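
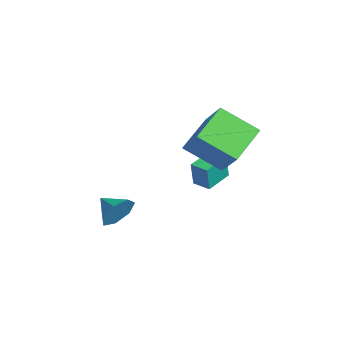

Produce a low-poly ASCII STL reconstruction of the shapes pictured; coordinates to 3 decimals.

solid 
facet normal 0.836 0.425 -0.347
outer loop
vertex -0.897 -3.123 -1.933
vertex -1.363 -2.797 -2.656
vertex -1.224 -2.401 -1.837
endloop
endfacet
facet normal -0.179 -0.209 0.961
outer loop
vertex -0.897 -3.123 -1.933
vertex -1.224 -2.401 -1.837
vertex -2.357 -3.303 -2.244
endloop
endfacet
facet normal 0.836 0.425 -0.347
outer loop
vertex -1.224 -2.401 -1.837
vertex -1.363 -2.797 -2.656
vertex -1.656 -1.977 -2.358
endloop
endfacet
facet normal -0.555 0.358 0.751
outer loop
vertex -1.224 -2.401 -1.837
vertex -1.656 -1.977 -2.358
vertex -2.357 -3.303 -2.244
endloop
endfacet
facet normal 0.836 0.425 -0.347
outer loop
vertex -1.656 -1.977 -2.358
vertex -1.363 -2.797 -2.656
vertex -1.867 -2.17 -3.103
endloop
endfacet
facet normal -0.873 0.472 0.125
outer loop
vertex -1.656 -1.977 -2.358
vertex -1.867 -2.17 -3.103
vertex -2.357 -3.303 -2.244
endloop
endfacet
facet normal 0.836 0.425 -0.346
outer loop
vertex -1.867 -2.17 -3.103
vertex -1.363 -2.797 -2.656
vertex -1.698 -2.835 -3.512
endloop
endfacet
facet normal -0.893 0.048 -0.447
outer loop
vertex -1.867 -2.17 -3.103
vertex -1.698 -2.835 -3.512
vertex -2.357 -3.303 -2.244
endloop
endfacet
facet normal 0.836 0.426 -0.346
outer loop
vertex -1.698 -2.835 -3.512
vertex -1.363 -2.797 -2.656
vertex -1.277 -3.471 -3.277
endloop
endfacet
facet normal -0.602 -0.595 -0.532
outer loop
vertex -1.698 -2.835 -3.512
vertex -1.277 -3.471 -3.277
vertex -2.357 -3.303 -2.244
endloop
endfacet
facet normal 0.836 0.426 -0.347
outer loop
vertex -1.277 -3.471 -3.277
vertex -1.363 -2.797 -2.656
vertex -0.92 -3.599 -2.574
endloop
endfacet
facet normal -0.216 -0.974 -0.068
outer loop
vertex -1.277 -3.471 -3.277
vertex -0.92 -3.599 -2.574
vertex -2.357 -3.303 -2.244
endloop
endfacet
facet normal 0.836 0.426 -0.346
outer loop
vertex -0.92 -3.599 -2.574
vertex -1.363 -2.797 -2.656
vertex -0.897 -3.123 -1.933
endloop
endfacet
facet normal -0.028 -0.802 0.597
outer loop
vertex -0.92 -3.599 -2.574
vertex -0.897 -3.123 -1.933
vertex -2.357 -3.303 -2.244
endloop
endfacet
facet normal -0.831 -0.554 0.039
outer loop
vertex -2.486 0.763 -0.95
vertex -3.224 1.888 -0.691
vertex -2.668 0.944 -2.255
endloop
endfacet
facet normal 0.539 -0.821 -0.189
outer loop
vertex -1.936 1.432 -2.289
vertex -2.486 0.763 -0.95
vertex -2.668 0.944 -2.255
endloop
endfacet
facet normal -0.831 -0.554 0.039
outer loop
vertex -2.668 0.944 -2.255
vertex -3.224 1.888 -0.691
vertex -3.406 2.069 -1.996
endloop
endfacet
facet normal -0.136 0.136 -0.981
outer loop
vertex -3.406 2.069 -1.996
vertex -1.936 1.432 -2.289
vertex -2.668 0.944 -2.255
endloop
endfacet
facet normal 0.136 -0.136 0.981
outer loop
vertex -2.486 0.763 -0.95
vertex -2.492 2.376 -0.725
vertex -3.224 1.888 -0.691
endloop
endfacet
facet normal 0.539 -0.821 -0.189
outer loop
vertex -1.754 1.251 -0.984
vertex -2.486 0.763 -0.95
vertex -1.936 1.432 -2.289
endloop
endfacet
facet normal 0.136 -0.136 0.981
outer loop
vertex -1.754 1.251 -0.984
vertex -2.492 2.376 -0.725
vertex -2.486 0.763 -0.95
endloop
endfacet
facet normal -0.539 0.821 0.189
outer loop
vertex -3.224 1.888 -0.691
vertex -2.492 2.376 -0.725
vertex -3.406 2.069 -1.996
endloop
endfacet
facet normal -0.136 0.136 -0.981
outer loop
vertex -2.674 2.557 -2.03
vertex -1.936 1.432 -2.289
vertex -3.406 2.069 -1.996
endloop
endfacet
facet normal -0.539 0.821 0.189
outer loop
vertex -3.406 2.069 -1.996
vertex -2.492 2.376 -0.725
vertex -2.674 2.557 -2.03
endloop
endfacet
facet normal 0.831 0.554 -0.039
outer loop
vertex -2.674 2.557 -2.03
vertex -1.754 1.251 -0.984
vertex -1.936 1.432 -2.289
endloop
endfacet
facet normal 0.831 0.554 -0.039
outer loop
vertex -2.492 2.376 -0.725
vertex -1.754 1.251 -0.984
vertex -2.674 2.557 -2.03
endloop
endfacet
facet normal -0.447 -0.712 0.541
outer loop
vertex 0.684 0.014 2.636
vertex -0.457 1.4 3.518
vertex -0.625 -0.199 1.276
endloop
endfacet
facet normal 0.571 -0.693 -0.441
outer loop
vertex 0.277 1.24 0.182
vertex 0.684 0.014 2.636
vertex -0.625 -0.199 1.276
endloop
endfacet
facet normal -0.447 -0.712 0.541
outer loop
vertex -0.625 -0.199 1.276
vertex -0.457 1.4 3.518
vertex -1.766 1.187 2.158
endloop
endfacet
facet normal -0.689 -0.112 -0.716
outer loop
vertex -1.766 1.187 2.158
vertex 0.277 1.24 0.182
vertex -0.625 -0.199 1.276
endloop
endfacet
facet normal 0.689 0.112 0.716
outer loop
vertex 0.684 0.014 2.636
vertex 0.445 2.839 2.424
vertex -0.457 1.4 3.518
endloop
endfacet
facet normal 0.571 -0.693 -0.441
outer loop
vertex 1.586 1.453 1.542
vertex 0.684 0.014 2.636
vertex 0.277 1.24 0.182
endloop
endfacet
facet normal 0.689 0.112 0.716
outer loop
vertex 1.586 1.453 1.542
vertex 0.445 2.839 2.424
vertex 0.684 0.014 2.636
endloop
endfacet
facet normal -0.571 0.693 0.441
outer loop
vertex -0.457 1.4 3.518
vertex 0.445 2.839 2.424
vertex -1.766 1.187 2.158
endloop
endfacet
facet normal -0.689 -0.112 -0.716
outer loop
vertex -0.864 2.626 1.064
vertex 0.277 1.24 0.182
vertex -1.766 1.187 2.158
endloop
endfacet
facet normal -0.571 0.693 0.441
outer loop
vertex -1.766 1.187 2.158
vertex 0.445 2.839 2.424
vertex -0.864 2.626 1.064
endloop
endfacet
facet normal 0.447 0.712 -0.541
outer loop
vertex -0.864 2.626 1.064
vertex 1.586 1.453 1.542
vertex 0.277 1.24 0.182
endloop
endfacet
facet normal 0.447 0.712 -0.541
outer loop
vertex 0.445 2.839 2.424
vertex 1.586 1.453 1.542
vertex -0.864 2.626 1.064
endloop
endfacet

endsolid


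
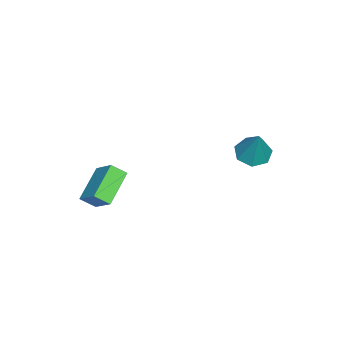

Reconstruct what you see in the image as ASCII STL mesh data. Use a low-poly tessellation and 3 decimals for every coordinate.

solid 
facet normal -0.373 -0.224 -0.900
outer loop
vertex -2.253 2.678 -0.346
vertex -3.028 2.515 0.016
vertex -2.723 3.267 -0.298
endloop
endfacet
facet normal 0.778 0.626 -0.058
outer loop
vertex -2.253 2.678 -0.346
vertex -2.723 3.267 -0.298
vertex -2.312 2.945 1.744
endloop
endfacet
facet normal -0.373 -0.225 -0.900
outer loop
vertex -2.723 3.267 -0.298
vertex -3.028 2.515 0.016
vertex -3.422 3.289 -0.014
endloop
endfacet
facet normal 0.087 0.987 0.138
outer loop
vertex -2.723 3.267 -0.298
vertex -3.422 3.289 -0.014
vertex -2.312 2.945 1.744
endloop
endfacet
facet normal -0.372 -0.224 -0.901
outer loop
vertex -3.422 3.289 -0.014
vertex -3.028 2.515 0.016
vertex -3.824 2.728 0.292
endloop
endfacet
facet normal -0.563 0.668 0.486
outer loop
vertex -3.422 3.289 -0.014
vertex -3.824 2.728 0.292
vertex -2.312 2.945 1.744
endloop
endfacet
facet normal -0.372 -0.224 -0.901
outer loop
vertex -3.824 2.728 0.292
vertex -3.028 2.515 0.016
vertex -3.626 2.006 0.39
endloop
endfacet
facet normal -0.683 -0.089 0.725
outer loop
vertex -3.824 2.728 0.292
vertex -3.626 2.006 0.39
vertex -2.312 2.945 1.744
endloop
endfacet
facet normal -0.373 -0.224 -0.901
outer loop
vertex -3.626 2.006 0.39
vertex -3.028 2.515 0.016
vertex -2.978 1.667 0.206
endloop
endfacet
facet normal -0.183 -0.716 0.674
outer loop
vertex -3.626 2.006 0.39
vertex -2.978 1.667 0.206
vertex -2.312 2.945 1.744
endloop
endfacet
facet normal -0.372 -0.224 -0.901
outer loop
vertex -2.978 1.667 0.206
vertex -3.028 2.515 0.016
vertex -2.366 1.966 -0.121
endloop
endfacet
facet normal 0.560 -0.740 0.372
outer loop
vertex -2.978 1.667 0.206
vertex -2.366 1.966 -0.121
vertex -2.312 2.945 1.744
endloop
endfacet
facet normal -0.373 -0.225 -0.900
outer loop
vertex -2.366 1.966 -0.121
vertex -3.028 2.515 0.016
vertex -2.253 2.678 -0.346
endloop
endfacet
facet normal 0.989 -0.142 0.046
outer loop
vertex -2.366 1.966 -0.121
vertex -2.253 2.678 -0.346
vertex -2.312 2.945 1.744
endloop
endfacet
facet normal -0.876 0.114 0.469
outer loop
vertex -0.197 -3.81 -0.508
vertex 0.436 -2.891 0.45
vertex -0.387 -3.138 -1.027
endloop
endfacet
facet normal -0.431 -0.625 -0.651
outer loop
vertex 1.224 -3.349 -1.89
vertex -0.197 -3.81 -0.508
vertex -0.387 -3.138 -1.027
endloop
endfacet
facet normal -0.876 0.114 0.469
outer loop
vertex -0.387 -3.138 -1.027
vertex 0.436 -2.891 0.45
vertex 0.245 -2.219 -0.07
endloop
endfacet
facet normal -0.219 0.772 -0.597
outer loop
vertex 0.245 -2.219 -0.07
vertex 1.224 -3.349 -1.89
vertex -0.387 -3.138 -1.027
endloop
endfacet
facet normal 0.218 -0.772 0.597
outer loop
vertex -0.197 -3.81 -0.508
vertex 2.047 -3.102 -0.413
vertex 0.436 -2.891 0.45
endloop
endfacet
facet normal -0.430 -0.626 -0.651
outer loop
vertex 1.415 -4.021 -1.37
vertex -0.197 -3.81 -0.508
vertex 1.224 -3.349 -1.89
endloop
endfacet
facet normal 0.218 -0.772 0.597
outer loop
vertex 1.415 -4.021 -1.37
vertex 2.047 -3.102 -0.413
vertex -0.197 -3.81 -0.508
endloop
endfacet
facet normal 0.430 0.626 0.651
outer loop
vertex 0.436 -2.891 0.45
vertex 2.047 -3.102 -0.413
vertex 0.245 -2.219 -0.07
endloop
endfacet
facet normal -0.218 0.772 -0.597
outer loop
vertex 1.857 -2.43 -0.932
vertex 1.224 -3.349 -1.89
vertex 0.245 -2.219 -0.07
endloop
endfacet
facet normal 0.430 0.625 0.652
outer loop
vertex 0.245 -2.219 -0.07
vertex 2.047 -3.102 -0.413
vertex 1.857 -2.43 -0.932
endloop
endfacet
facet normal 0.876 -0.114 -0.469
outer loop
vertex 1.857 -2.43 -0.932
vertex 1.415 -4.021 -1.37
vertex 1.224 -3.349 -1.89
endloop
endfacet
facet normal 0.876 -0.114 -0.469
outer loop
vertex 2.047 -3.102 -0.413
vertex 1.415 -4.021 -1.37
vertex 1.857 -2.43 -0.932
endloop
endfacet

endsolid


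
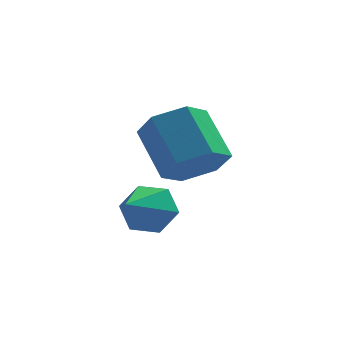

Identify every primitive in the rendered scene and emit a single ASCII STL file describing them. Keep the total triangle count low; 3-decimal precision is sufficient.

solid 
facet normal 0.324 0.825 -0.464
outer loop
vertex -1.698 -3.04 -2.589
vertex -1.977 -2.587 -1.978
vertex -1.219 -2.873 -1.957
endloop
endfacet
facet normal 0.551 -0.809 -0.204
outer loop
vertex -1.698 -3.04 -2.589
vertex -1.219 -2.873 -1.957
vertex -2.503 -3.933 -1.222
endloop
endfacet
facet normal 0.324 0.825 -0.464
outer loop
vertex -1.219 -2.873 -1.957
vertex -1.977 -2.587 -1.978
vertex -1.498 -2.42 -1.346
endloop
endfacet
facet normal 0.682 -0.403 0.610
outer loop
vertex -1.219 -2.873 -1.957
vertex -1.498 -2.42 -1.346
vertex -2.503 -3.933 -1.222
endloop
endfacet
facet normal 0.323 0.826 -0.463
outer loop
vertex -1.498 -2.42 -1.346
vertex -1.977 -2.587 -1.978
vertex -2.256 -2.135 -1.366
endloop
endfacet
facet normal 0.004 0.079 0.997
outer loop
vertex -1.498 -2.42 -1.346
vertex -2.256 -2.135 -1.366
vertex -2.503 -3.933 -1.222
endloop
endfacet
facet normal 0.323 0.826 -0.463
outer loop
vertex -2.256 -2.135 -1.366
vertex -1.977 -2.587 -1.978
vertex -2.735 -2.302 -1.998
endloop
endfacet
facet normal -0.807 0.156 0.570
outer loop
vertex -2.256 -2.135 -1.366
vertex -2.735 -2.302 -1.998
vertex -2.503 -3.933 -1.222
endloop
endfacet
facet normal 0.322 0.825 -0.464
outer loop
vertex -2.735 -2.302 -1.998
vertex -1.977 -2.587 -1.978
vertex -2.455 -2.755 -2.609
endloop
endfacet
facet normal -0.937 -0.250 -0.244
outer loop
vertex -2.735 -2.302 -1.998
vertex -2.455 -2.755 -2.609
vertex -2.503 -3.933 -1.222
endloop
endfacet
facet normal 0.323 0.825 -0.464
outer loop
vertex -2.455 -2.755 -2.609
vertex -1.977 -2.587 -1.978
vertex -1.698 -3.04 -2.589
endloop
endfacet
facet normal -0.259 -0.732 -0.630
outer loop
vertex -2.455 -2.755 -2.609
vertex -1.698 -3.04 -2.589
vertex -2.503 -3.933 -1.222
endloop
endfacet
facet normal 0.374 -0.644 -0.667
outer loop
vertex -0.287 -0.838 -1.329
vertex -0.791 -1.557 -0.917
vertex -1.184 -1.039 -1.637
endloop
endfacet
facet normal 0.066 0.736 -0.673
outer loop
vertex -0.287 -0.838 -1.329
vertex -1.184 -1.039 -1.637
vertex -0.944 0.296 -0.154
endloop
endfacet
facet normal 0.066 0.736 -0.673
outer loop
vertex -0.944 0.296 -0.154
vertex -1.184 -1.039 -1.637
vertex -1.842 0.095 -0.462
endloop
endfacet
facet normal -0.373 0.644 0.668
outer loop
vertex -0.944 0.296 -0.154
vertex -1.842 0.095 -0.462
vertex -1.449 -0.423 0.257
endloop
endfacet
facet normal 0.374 -0.644 -0.667
outer loop
vertex -1.184 -1.039 -1.637
vertex -0.791 -1.557 -0.917
vertex -1.689 -1.758 -1.226
endloop
endfacet
facet normal -0.768 0.189 -0.612
outer loop
vertex -1.184 -1.039 -1.637
vertex -1.689 -1.758 -1.226
vertex -1.842 0.095 -0.462
endloop
endfacet
facet normal -0.768 0.189 -0.612
outer loop
vertex -1.842 0.095 -0.462
vertex -1.689 -1.758 -1.226
vertex -2.346 -0.624 -0.051
endloop
endfacet
facet normal -0.374 0.644 0.668
outer loop
vertex -1.842 0.095 -0.462
vertex -2.346 -0.624 -0.051
vertex -1.449 -0.423 0.257
endloop
endfacet
facet normal 0.374 -0.644 -0.667
outer loop
vertex -1.689 -1.758 -1.226
vertex -0.791 -1.557 -0.917
vertex -1.296 -2.276 -0.506
endloop
endfacet
facet normal -0.835 -0.547 0.062
outer loop
vertex -1.689 -1.758 -1.226
vertex -1.296 -2.276 -0.506
vertex -2.346 -0.624 -0.051
endloop
endfacet
facet normal -0.835 -0.547 0.062
outer loop
vertex -2.346 -0.624 -0.051
vertex -1.296 -2.276 -0.506
vertex -1.953 -1.142 0.669
endloop
endfacet
facet normal -0.374 0.644 0.667
outer loop
vertex -2.346 -0.624 -0.051
vertex -1.953 -1.142 0.669
vertex -1.449 -0.423 0.257
endloop
endfacet
facet normal 0.373 -0.644 -0.668
outer loop
vertex -1.296 -2.276 -0.506
vertex -0.791 -1.557 -0.917
vertex -0.398 -2.075 -0.198
endloop
endfacet
facet normal -0.066 -0.736 0.674
outer loop
vertex -1.296 -2.276 -0.506
vertex -0.398 -2.075 -0.198
vertex -1.953 -1.142 0.669
endloop
endfacet
facet normal -0.066 -0.736 0.673
outer loop
vertex -1.953 -1.142 0.669
vertex -0.398 -2.075 -0.198
vertex -1.056 -0.941 0.977
endloop
endfacet
facet normal -0.374 0.644 0.667
outer loop
vertex -1.953 -1.142 0.669
vertex -1.056 -0.941 0.977
vertex -1.449 -0.423 0.257
endloop
endfacet
facet normal 0.374 -0.644 -0.668
outer loop
vertex -0.398 -2.075 -0.198
vertex -0.791 -1.557 -0.917
vertex 0.106 -1.356 -0.609
endloop
endfacet
facet normal 0.768 -0.189 0.612
outer loop
vertex -0.398 -2.075 -0.198
vertex 0.106 -1.356 -0.609
vertex -1.056 -0.941 0.977
endloop
endfacet
facet normal 0.768 -0.189 0.612
outer loop
vertex -1.056 -0.941 0.977
vertex 0.106 -1.356 -0.609
vertex -0.551 -0.222 0.566
endloop
endfacet
facet normal -0.374 0.644 0.667
outer loop
vertex -1.056 -0.941 0.977
vertex -0.551 -0.222 0.566
vertex -1.449 -0.423 0.257
endloop
endfacet
facet normal 0.374 -0.644 -0.667
outer loop
vertex 0.106 -1.356 -0.609
vertex -0.791 -1.557 -0.917
vertex -0.287 -0.838 -1.329
endloop
endfacet
facet normal 0.835 0.547 -0.062
outer loop
vertex 0.106 -1.356 -0.609
vertex -0.287 -0.838 -1.329
vertex -0.551 -0.222 0.566
endloop
endfacet
facet normal 0.835 0.547 -0.062
outer loop
vertex -0.551 -0.222 0.566
vertex -0.287 -0.838 -1.329
vertex -0.944 0.296 -0.154
endloop
endfacet
facet normal -0.374 0.644 0.667
outer loop
vertex -0.551 -0.222 0.566
vertex -0.944 0.296 -0.154
vertex -1.449 -0.423 0.257
endloop
endfacet

endsolid


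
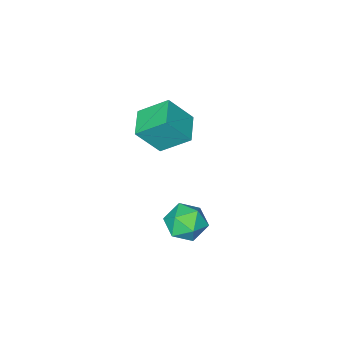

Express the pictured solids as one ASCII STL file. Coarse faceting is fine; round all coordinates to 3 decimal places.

solid 
facet normal -0.515 0.610 0.602
outer loop
vertex -3.67 -0.032 4.837
vertex -2.665 1.055 4.595
vertex -4.621 0.539 3.444
endloop
endfacet
facet normal -0.671 -0.724 0.161
outer loop
vertex -3.715 -0.535 2.385
vertex -3.67 -0.032 4.837
vertex -4.621 0.539 3.444
endloop
endfacet
facet normal -0.515 0.610 0.602
outer loop
vertex -4.621 0.539 3.444
vertex -2.665 1.055 4.595
vertex -3.616 1.626 3.203
endloop
endfacet
facet normal -0.534 0.321 -0.782
outer loop
vertex -3.616 1.626 3.203
vertex -3.715 -0.535 2.385
vertex -4.621 0.539 3.444
endloop
endfacet
facet normal 0.535 -0.320 0.782
outer loop
vertex -3.67 -0.032 4.837
vertex -1.759 -0.019 3.536
vertex -2.665 1.055 4.595
endloop
endfacet
facet normal -0.670 -0.724 0.161
outer loop
vertex -2.764 -1.106 3.777
vertex -3.67 -0.032 4.837
vertex -3.715 -0.535 2.385
endloop
endfacet
facet normal 0.535 -0.321 0.782
outer loop
vertex -2.764 -1.106 3.777
vertex -1.759 -0.019 3.536
vertex -3.67 -0.032 4.837
endloop
endfacet
facet normal 0.670 0.724 -0.161
outer loop
vertex -2.665 1.055 4.595
vertex -1.759 -0.019 3.536
vertex -3.616 1.626 3.203
endloop
endfacet
facet normal -0.535 0.320 -0.782
outer loop
vertex -2.71 0.552 2.143
vertex -3.715 -0.535 2.385
vertex -3.616 1.626 3.203
endloop
endfacet
facet normal 0.670 0.724 -0.161
outer loop
vertex -3.616 1.626 3.203
vertex -1.759 -0.019 3.536
vertex -2.71 0.552 2.143
endloop
endfacet
facet normal 0.515 -0.610 -0.602
outer loop
vertex -2.71 0.552 2.143
vertex -2.764 -1.106 3.777
vertex -3.715 -0.535 2.385
endloop
endfacet
facet normal 0.515 -0.610 -0.602
outer loop
vertex -1.759 -0.019 3.536
vertex -2.764 -1.106 3.777
vertex -2.71 0.552 2.143
endloop
endfacet
facet normal -0.280 0.843 0.459
outer loop
vertex -3.407 3.148 -1.789
vertex -3.095 2.728 -0.828
vertex -2.383 3.295 -1.434
endloop
endfacet
facet normal -0.068 0.976 -0.209
outer loop
vertex -3.407 3.148 -1.789
vertex -2.383 3.295 -1.434
vertex -2.568 3.057 -2.485
endloop
endfacet
facet normal -0.476 0.591 -0.651
outer loop
vertex -3.407 3.148 -1.789
vertex -2.568 3.057 -2.485
vertex -3.395 2.343 -2.529
endloop
endfacet
facet normal -0.941 0.221 -0.256
outer loop
vertex -3.407 3.148 -1.789
vertex -3.395 2.343 -2.529
vertex -3.721 2.139 -1.505
endloop
endfacet
facet normal -0.820 0.376 0.431
outer loop
vertex -3.407 3.148 -1.789
vertex -3.721 2.139 -1.505
vertex -3.095 2.728 -0.828
endloop
endfacet
facet normal 0.605 0.747 -0.276
outer loop
vertex -2.568 3.057 -2.485
vertex -2.383 3.295 -1.434
vertex -1.739 2.581 -1.955
endloop
endfacet
facet normal 0.262 0.532 0.805
outer loop
vertex -2.383 3.295 -1.434
vertex -3.095 2.728 -0.828
vertex -2.065 2.377 -0.931
endloop
endfacet
facet normal -0.612 -0.221 0.759
outer loop
vertex -3.095 2.728 -0.828
vertex -3.721 2.139 -1.505
vertex -2.892 1.663 -0.975
endloop
endfacet
facet normal -0.808 -0.473 -0.351
outer loop
vertex -3.721 2.139 -1.505
vertex -3.395 2.343 -2.529
vertex -3.077 1.425 -2.026
endloop
endfacet
facet normal -0.056 0.126 -0.990
outer loop
vertex -3.395 2.343 -2.529
vertex -2.568 3.057 -2.485
vertex -2.365 1.992 -2.632
endloop
endfacet
facet normal 0.941 -0.221 0.256
outer loop
vertex -2.053 1.572 -1.671
vertex -1.739 2.581 -1.955
vertex -2.065 2.377 -0.931
endloop
endfacet
facet normal 0.476 -0.591 0.651
outer loop
vertex -2.053 1.572 -1.671
vertex -2.065 2.377 -0.931
vertex -2.892 1.663 -0.975
endloop
endfacet
facet normal 0.068 -0.976 0.209
outer loop
vertex -2.053 1.572 -1.671
vertex -2.892 1.663 -0.975
vertex -3.077 1.425 -2.026
endloop
endfacet
facet normal 0.280 -0.843 -0.459
outer loop
vertex -2.053 1.572 -1.671
vertex -3.077 1.425 -2.026
vertex -2.365 1.992 -2.632
endloop
endfacet
facet normal 0.820 -0.376 -0.431
outer loop
vertex -2.053 1.572 -1.671
vertex -2.365 1.992 -2.632
vertex -1.739 2.581 -1.955
endloop
endfacet
facet normal 0.808 0.473 0.351
outer loop
vertex -2.065 2.377 -0.931
vertex -1.739 2.581 -1.955
vertex -2.383 3.295 -1.434
endloop
endfacet
facet normal 0.056 -0.126 0.990
outer loop
vertex -2.892 1.663 -0.975
vertex -2.065 2.377 -0.931
vertex -3.095 2.728 -0.828
endloop
endfacet
facet normal -0.605 -0.747 0.276
outer loop
vertex -3.077 1.425 -2.026
vertex -2.892 1.663 -0.975
vertex -3.721 2.139 -1.505
endloop
endfacet
facet normal -0.262 -0.532 -0.805
outer loop
vertex -2.365 1.992 -2.632
vertex -3.077 1.425 -2.026
vertex -3.395 2.343 -2.529
endloop
endfacet
facet normal 0.612 0.221 -0.759
outer loop
vertex -1.739 2.581 -1.955
vertex -2.365 1.992 -2.632
vertex -2.568 3.057 -2.485
endloop
endfacet

endsolid


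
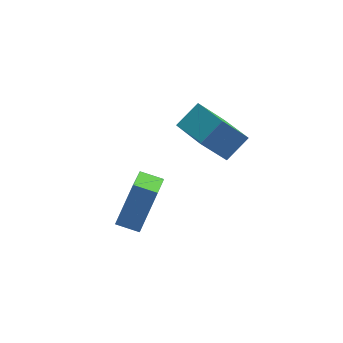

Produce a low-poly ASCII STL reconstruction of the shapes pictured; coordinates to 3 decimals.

solid 
facet normal -0.732 0.627 0.266
outer loop
vertex -3.379 -0.74 -1.467
vertex -2.486 0.554 -2.058
vertex -4.289 -0.988 -3.389
endloop
endfacet
facet normal -0.532 -0.770 0.351
outer loop
vertex -3.534 -1.634 -3.662
vertex -3.379 -0.74 -1.467
vertex -4.289 -0.988 -3.389
endloop
endfacet
facet normal -0.732 0.627 0.266
outer loop
vertex -4.289 -0.988 -3.389
vertex -2.486 0.554 -2.058
vertex -3.395 0.306 -3.979
endloop
endfacet
facet normal -0.424 -0.116 -0.898
outer loop
vertex -3.395 0.306 -3.979
vertex -3.534 -1.634 -3.662
vertex -4.289 -0.988 -3.389
endloop
endfacet
facet normal 0.425 0.117 0.898
outer loop
vertex -3.379 -0.74 -1.467
vertex -1.731 -0.092 -2.331
vertex -2.486 0.554 -2.058
endloop
endfacet
facet normal -0.532 -0.770 0.351
outer loop
vertex -2.625 -1.386 -1.741
vertex -3.379 -0.74 -1.467
vertex -3.534 -1.634 -3.662
endloop
endfacet
facet normal 0.425 0.116 0.898
outer loop
vertex -2.625 -1.386 -1.741
vertex -1.731 -0.092 -2.331
vertex -3.379 -0.74 -1.467
endloop
endfacet
facet normal 0.532 0.770 -0.351
outer loop
vertex -2.486 0.554 -2.058
vertex -1.731 -0.092 -2.331
vertex -3.395 0.306 -3.979
endloop
endfacet
facet normal -0.426 -0.116 -0.897
outer loop
vertex -2.641 -0.34 -4.253
vertex -3.534 -1.634 -3.662
vertex -3.395 0.306 -3.979
endloop
endfacet
facet normal 0.532 0.770 -0.351
outer loop
vertex -3.395 0.306 -3.979
vertex -1.731 -0.092 -2.331
vertex -2.641 -0.34 -4.253
endloop
endfacet
facet normal 0.732 -0.627 -0.266
outer loop
vertex -2.641 -0.34 -4.253
vertex -2.625 -1.386 -1.741
vertex -3.534 -1.634 -3.662
endloop
endfacet
facet normal 0.732 -0.627 -0.266
outer loop
vertex -1.731 -0.092 -2.331
vertex -2.625 -1.386 -1.741
vertex -2.641 -0.34 -4.253
endloop
endfacet
facet normal -0.622 0.047 0.782
outer loop
vertex 1.291 0.737 -0.471
vertex 1.13 2.615 -0.711
vertex 0.194 0.533 -1.332
endloop
endfacet
facet normal 0.085 -0.988 0.126
outer loop
vertex 1.37 0.445 -2.809
vertex 1.291 0.737 -0.471
vertex 0.194 0.533 -1.332
endloop
endfacet
facet normal -0.622 0.047 0.782
outer loop
vertex 0.194 0.533 -1.332
vertex 1.13 2.615 -0.711
vertex 0.033 2.411 -1.572
endloop
endfacet
facet normal -0.778 -0.145 -0.611
outer loop
vertex 0.033 2.411 -1.572
vertex 1.37 0.445 -2.809
vertex 0.194 0.533 -1.332
endloop
endfacet
facet normal 0.778 0.145 0.611
outer loop
vertex 1.291 0.737 -0.471
vertex 2.306 2.527 -2.188
vertex 1.13 2.615 -0.711
endloop
endfacet
facet normal 0.085 -0.988 0.126
outer loop
vertex 2.467 0.649 -1.948
vertex 1.291 0.737 -0.471
vertex 1.37 0.445 -2.809
endloop
endfacet
facet normal 0.778 0.145 0.611
outer loop
vertex 2.467 0.649 -1.948
vertex 2.306 2.527 -2.188
vertex 1.291 0.737 -0.471
endloop
endfacet
facet normal -0.085 0.988 -0.126
outer loop
vertex 1.13 2.615 -0.711
vertex 2.306 2.527 -2.188
vertex 0.033 2.411 -1.572
endloop
endfacet
facet normal -0.778 -0.145 -0.611
outer loop
vertex 1.209 2.323 -3.049
vertex 1.37 0.445 -2.809
vertex 0.033 2.411 -1.572
endloop
endfacet
facet normal -0.085 0.988 -0.126
outer loop
vertex 0.033 2.411 -1.572
vertex 2.306 2.527 -2.188
vertex 1.209 2.323 -3.049
endloop
endfacet
facet normal 0.622 -0.047 -0.782
outer loop
vertex 1.209 2.323 -3.049
vertex 2.467 0.649 -1.948
vertex 1.37 0.445 -2.809
endloop
endfacet
facet normal 0.622 -0.047 -0.782
outer loop
vertex 2.306 2.527 -2.188
vertex 2.467 0.649 -1.948
vertex 1.209 2.323 -3.049
endloop
endfacet

endsolid


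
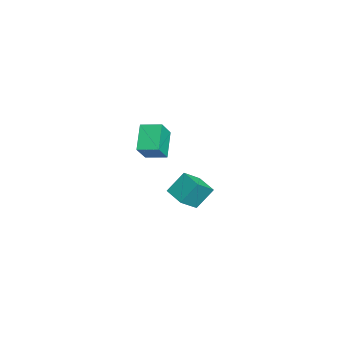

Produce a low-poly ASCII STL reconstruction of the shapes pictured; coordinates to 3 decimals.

solid 
facet normal -0.482 0.626 -0.613
outer loop
vertex -1.652 0.195 -2.701
vertex -0.454 0.878 -2.946
vertex -1.349 -0.779 -3.933
endloop
endfacet
facet normal -0.855 -0.487 0.175
outer loop
vertex -0.626 -1.718 -3.014
vertex -1.652 0.195 -2.701
vertex -1.349 -0.779 -3.933
endloop
endfacet
facet normal -0.482 0.626 -0.613
outer loop
vertex -1.349 -0.779 -3.933
vertex -0.454 0.878 -2.946
vertex -0.152 -0.097 -4.179
endloop
endfacet
facet normal 0.189 -0.609 -0.771
outer loop
vertex -0.152 -0.097 -4.179
vertex -0.626 -1.718 -3.014
vertex -1.349 -0.779 -3.933
endloop
endfacet
facet normal -0.189 0.608 0.771
outer loop
vertex -1.652 0.195 -2.701
vertex 0.269 -0.061 -2.027
vertex -0.454 0.878 -2.946
endloop
endfacet
facet normal -0.855 -0.487 0.176
outer loop
vertex -0.928 -0.743 -1.781
vertex -1.652 0.195 -2.701
vertex -0.626 -1.718 -3.014
endloop
endfacet
facet normal -0.189 0.609 0.770
outer loop
vertex -0.928 -0.743 -1.781
vertex 0.269 -0.061 -2.027
vertex -1.652 0.195 -2.701
endloop
endfacet
facet normal 0.856 0.487 -0.176
outer loop
vertex -0.454 0.878 -2.946
vertex 0.269 -0.061 -2.027
vertex -0.152 -0.097 -4.179
endloop
endfacet
facet normal 0.190 -0.609 -0.770
outer loop
vertex 0.572 -1.035 -3.259
vertex -0.626 -1.718 -3.014
vertex -0.152 -0.097 -4.179
endloop
endfacet
facet normal 0.855 0.488 -0.175
outer loop
vertex -0.152 -0.097 -4.179
vertex 0.269 -0.061 -2.027
vertex 0.572 -1.035 -3.259
endloop
endfacet
facet normal 0.482 -0.626 0.613
outer loop
vertex 0.572 -1.035 -3.259
vertex -0.928 -0.743 -1.781
vertex -0.626 -1.718 -3.014
endloop
endfacet
facet normal 0.482 -0.626 0.613
outer loop
vertex 0.269 -0.061 -2.027
vertex -0.928 -0.743 -1.781
vertex 0.572 -1.035 -3.259
endloop
endfacet
facet normal -0.740 0.147 0.656
outer loop
vertex 3.502 -3.36 4.622
vertex 3.889 -2.239 4.808
vertex 2.611 -2.866 3.507
endloop
endfacet
facet normal -0.323 -0.933 -0.155
outer loop
vertex 3.891 -3.121 2.372
vertex 3.502 -3.36 4.622
vertex 2.611 -2.866 3.507
endloop
endfacet
facet normal -0.740 0.147 0.656
outer loop
vertex 2.611 -2.866 3.507
vertex 3.889 -2.239 4.808
vertex 2.998 -1.746 3.693
endloop
endfacet
facet normal -0.590 0.326 -0.739
outer loop
vertex 2.998 -1.746 3.693
vertex 3.891 -3.121 2.372
vertex 2.611 -2.866 3.507
endloop
endfacet
facet normal 0.590 -0.326 0.739
outer loop
vertex 3.502 -3.36 4.622
vertex 5.169 -2.494 3.673
vertex 3.889 -2.239 4.808
endloop
endfacet
facet normal -0.323 -0.934 -0.155
outer loop
vertex 4.782 -3.614 3.487
vertex 3.502 -3.36 4.622
vertex 3.891 -3.121 2.372
endloop
endfacet
facet normal 0.590 -0.327 0.738
outer loop
vertex 4.782 -3.614 3.487
vertex 5.169 -2.494 3.673
vertex 3.502 -3.36 4.622
endloop
endfacet
facet normal 0.323 0.934 0.155
outer loop
vertex 3.889 -2.239 4.808
vertex 5.169 -2.494 3.673
vertex 2.998 -1.746 3.693
endloop
endfacet
facet normal -0.590 0.326 -0.738
outer loop
vertex 4.278 -2.0 2.558
vertex 3.891 -3.121 2.372
vertex 2.998 -1.746 3.693
endloop
endfacet
facet normal 0.323 0.934 0.155
outer loop
vertex 2.998 -1.746 3.693
vertex 5.169 -2.494 3.673
vertex 4.278 -2.0 2.558
endloop
endfacet
facet normal 0.740 -0.147 -0.656
outer loop
vertex 4.278 -2.0 2.558
vertex 4.782 -3.614 3.487
vertex 3.891 -3.121 2.372
endloop
endfacet
facet normal 0.740 -0.147 -0.656
outer loop
vertex 5.169 -2.494 3.673
vertex 4.782 -3.614 3.487
vertex 4.278 -2.0 2.558
endloop
endfacet

endsolid


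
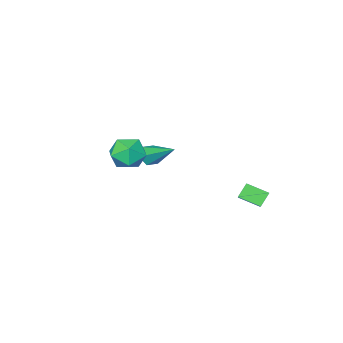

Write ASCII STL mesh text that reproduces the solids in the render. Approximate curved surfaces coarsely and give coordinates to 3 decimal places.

solid 
facet normal 0.020 0.105 0.994
outer loop
vertex 3.187 0.975 -0.09
vertex 2.354 0.552 -0.029
vertex 3.14 0.045 0.009
endloop
endfacet
facet normal 0.680 0.044 0.732
outer loop
vertex 3.187 0.975 -0.09
vertex 3.14 0.045 0.009
vertex 3.756 0.422 -0.586
endloop
endfacet
facet normal 0.780 0.569 0.260
outer loop
vertex 3.187 0.975 -0.09
vertex 3.756 0.422 -0.586
vertex 3.351 1.162 -0.992
endloop
endfacet
facet normal 0.180 0.956 0.231
outer loop
vertex 3.187 0.975 -0.09
vertex 3.351 1.162 -0.992
vertex 2.484 1.242 -0.648
endloop
endfacet
facet normal -0.289 0.669 0.685
outer loop
vertex 3.187 0.975 -0.09
vertex 2.484 1.242 -0.648
vertex 2.354 0.552 -0.029
endloop
endfacet
facet normal 0.722 -0.577 0.382
outer loop
vertex 3.756 0.422 -0.586
vertex 3.14 0.045 0.009
vertex 3.276 -0.342 -0.832
endloop
endfacet
facet normal -0.347 -0.478 0.807
outer loop
vertex 3.14 0.045 0.009
vertex 2.354 0.552 -0.029
vertex 2.409 -0.262 -0.488
endloop
endfacet
facet normal -0.847 0.434 0.306
outer loop
vertex 2.354 0.552 -0.029
vertex 2.484 1.242 -0.648
vertex 2.004 0.478 -0.894
endloop
endfacet
facet normal -0.087 0.900 -0.428
outer loop
vertex 2.484 1.242 -0.648
vertex 3.351 1.162 -0.992
vertex 2.62 0.855 -1.489
endloop
endfacet
facet normal 0.883 0.274 -0.381
outer loop
vertex 3.351 1.162 -0.992
vertex 3.756 0.422 -0.586
vertex 3.406 0.348 -1.451
endloop
endfacet
facet normal -0.180 -0.956 -0.231
outer loop
vertex 2.573 -0.075 -1.39
vertex 3.276 -0.342 -0.832
vertex 2.409 -0.262 -0.488
endloop
endfacet
facet normal -0.780 -0.569 -0.260
outer loop
vertex 2.573 -0.075 -1.39
vertex 2.409 -0.262 -0.488
vertex 2.004 0.478 -0.894
endloop
endfacet
facet normal -0.680 -0.044 -0.732
outer loop
vertex 2.573 -0.075 -1.39
vertex 2.004 0.478 -0.894
vertex 2.62 0.855 -1.489
endloop
endfacet
facet normal -0.020 -0.105 -0.994
outer loop
vertex 2.573 -0.075 -1.39
vertex 2.62 0.855 -1.489
vertex 3.406 0.348 -1.451
endloop
endfacet
facet normal 0.289 -0.669 -0.685
outer loop
vertex 2.573 -0.075 -1.39
vertex 3.406 0.348 -1.451
vertex 3.276 -0.342 -0.832
endloop
endfacet
facet normal 0.087 -0.900 0.428
outer loop
vertex 2.409 -0.262 -0.488
vertex 3.276 -0.342 -0.832
vertex 3.14 0.045 0.009
endloop
endfacet
facet normal -0.883 -0.274 0.381
outer loop
vertex 2.004 0.478 -0.894
vertex 2.409 -0.262 -0.488
vertex 2.354 0.552 -0.029
endloop
endfacet
facet normal -0.722 0.577 -0.382
outer loop
vertex 2.62 0.855 -1.489
vertex 2.004 0.478 -0.894
vertex 2.484 1.242 -0.648
endloop
endfacet
facet normal 0.347 0.478 -0.807
outer loop
vertex 3.406 0.348 -1.451
vertex 2.62 0.855 -1.489
vertex 3.351 1.162 -0.992
endloop
endfacet
facet normal 0.847 -0.434 -0.306
outer loop
vertex 3.276 -0.342 -0.832
vertex 3.406 0.348 -1.451
vertex 3.756 0.422 -0.586
endloop
endfacet
facet normal -0.525 0.767 -0.368
outer loop
vertex -1.888 4.218 -3.232
vertex -1.353 4.295 -3.835
vertex -2.945 2.969 -4.329
endloop
endfacet
facet normal -0.660 -0.096 0.745
outer loop
vertex -2.367 2.125 -3.925
vertex -1.888 4.218 -3.232
vertex -2.945 2.969 -4.329
endloop
endfacet
facet normal -0.525 0.767 -0.368
outer loop
vertex -2.945 2.969 -4.329
vertex -1.353 4.295 -3.835
vertex -2.41 3.046 -4.932
endloop
endfacet
facet normal -0.536 -0.634 -0.557
outer loop
vertex -2.41 3.046 -4.932
vertex -2.367 2.125 -3.925
vertex -2.945 2.969 -4.329
endloop
endfacet
facet normal 0.536 0.634 0.557
outer loop
vertex -1.888 4.218 -3.232
vertex -0.775 3.451 -3.431
vertex -1.353 4.295 -3.835
endloop
endfacet
facet normal -0.660 -0.096 0.745
outer loop
vertex -1.31 3.374 -2.828
vertex -1.888 4.218 -3.232
vertex -2.367 2.125 -3.925
endloop
endfacet
facet normal 0.536 0.634 0.557
outer loop
vertex -1.31 3.374 -2.828
vertex -0.775 3.451 -3.431
vertex -1.888 4.218 -3.232
endloop
endfacet
facet normal 0.660 0.096 -0.745
outer loop
vertex -1.353 4.295 -3.835
vertex -0.775 3.451 -3.431
vertex -2.41 3.046 -4.932
endloop
endfacet
facet normal -0.536 -0.634 -0.557
outer loop
vertex -1.832 2.202 -4.528
vertex -2.367 2.125 -3.925
vertex -2.41 3.046 -4.932
endloop
endfacet
facet normal 0.660 0.096 -0.745
outer loop
vertex -2.41 3.046 -4.932
vertex -0.775 3.451 -3.431
vertex -1.832 2.202 -4.528
endloop
endfacet
facet normal 0.525 -0.767 0.368
outer loop
vertex -1.832 2.202 -4.528
vertex -1.31 3.374 -2.828
vertex -2.367 2.125 -3.925
endloop
endfacet
facet normal 0.525 -0.767 0.368
outer loop
vertex -0.775 3.451 -3.431
vertex -1.31 3.374 -2.828
vertex -1.832 2.202 -4.528
endloop
endfacet
facet normal 0.048 -0.824 -0.565
outer loop
vertex -0.305 -2.444 -4.117
vertex -0.7 -2.722 -3.745
vertex -0.904 -2.405 -4.225
endloop
endfacet
facet normal 0.164 0.750 -0.641
outer loop
vertex -0.305 -2.444 -4.117
vertex -0.904 -2.405 -4.225
vertex -0.8 -1.018 -2.575
endloop
endfacet
facet normal 0.048 -0.824 -0.565
outer loop
vertex -0.904 -2.405 -4.225
vertex -0.7 -2.722 -3.745
vertex -1.299 -2.683 -3.853
endloop
endfacet
facet normal -0.748 0.530 -0.398
outer loop
vertex -0.904 -2.405 -4.225
vertex -1.299 -2.683 -3.853
vertex -0.8 -1.018 -2.575
endloop
endfacet
facet normal 0.049 -0.823 -0.567
outer loop
vertex -1.299 -2.683 -3.853
vertex -0.7 -2.722 -3.745
vertex -1.096 -3.001 -3.374
endloop
endfacet
facet normal -0.924 -0.016 0.381
outer loop
vertex -1.299 -2.683 -3.853
vertex -1.096 -3.001 -3.374
vertex -0.8 -1.018 -2.575
endloop
endfacet
facet normal 0.049 -0.823 -0.567
outer loop
vertex -1.096 -3.001 -3.374
vertex -0.7 -2.722 -3.745
vertex -0.497 -3.04 -3.266
endloop
endfacet
facet normal -0.188 -0.343 0.920
outer loop
vertex -1.096 -3.001 -3.374
vertex -0.497 -3.04 -3.266
vertex -0.8 -1.018 -2.575
endloop
endfacet
facet normal 0.049 -0.823 -0.567
outer loop
vertex -0.497 -3.04 -3.266
vertex -0.7 -2.722 -3.745
vertex -0.101 -2.761 -3.637
endloop
endfacet
facet normal 0.723 -0.124 0.679
outer loop
vertex -0.497 -3.04 -3.266
vertex -0.101 -2.761 -3.637
vertex -0.8 -1.018 -2.575
endloop
endfacet
facet normal 0.048 -0.824 -0.565
outer loop
vertex -0.101 -2.761 -3.637
vertex -0.7 -2.722 -3.745
vertex -0.305 -2.444 -4.117
endloop
endfacet
facet normal 0.900 0.424 -0.103
outer loop
vertex -0.101 -2.761 -3.637
vertex -0.305 -2.444 -4.117
vertex -0.8 -1.018 -2.575
endloop
endfacet

endsolid


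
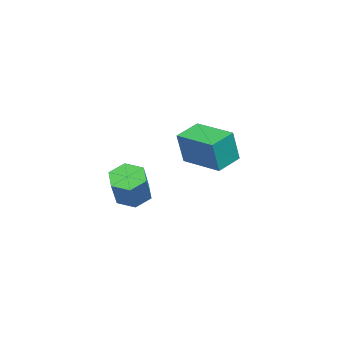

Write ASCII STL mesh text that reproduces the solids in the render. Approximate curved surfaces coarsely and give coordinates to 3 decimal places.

solid 
facet normal -0.644 -0.034 -0.764
outer loop
vertex 1.355 -1.919 -2.372
vertex 0.852 -1.332 -1.974
vertex 1.48 -1.07 -2.515
endloop
endfacet
facet normal 0.751 -0.216 -0.624
outer loop
vertex 1.355 -1.919 -2.372
vertex 1.48 -1.07 -2.515
vertex 2.592 -1.855 -0.905
endloop
endfacet
facet normal 0.751 -0.216 -0.624
outer loop
vertex 2.592 -1.855 -0.905
vertex 1.48 -1.07 -2.515
vertex 2.717 -1.006 -1.048
endloop
endfacet
facet normal 0.644 0.034 0.764
outer loop
vertex 2.592 -1.855 -0.905
vertex 2.717 -1.006 -1.048
vertex 2.088 -1.268 -0.506
endloop
endfacet
facet normal -0.644 -0.033 -0.764
outer loop
vertex 1.48 -1.07 -2.515
vertex 0.852 -1.332 -1.974
vertex 0.977 -0.483 -2.116
endloop
endfacet
facet normal 0.500 0.737 -0.454
outer loop
vertex 1.48 -1.07 -2.515
vertex 0.977 -0.483 -2.116
vertex 2.717 -1.006 -1.048
endloop
endfacet
facet normal 0.500 0.737 -0.454
outer loop
vertex 2.717 -1.006 -1.048
vertex 0.977 -0.483 -2.116
vertex 2.214 -0.419 -0.649
endloop
endfacet
facet normal 0.644 0.033 0.764
outer loop
vertex 2.717 -1.006 -1.048
vertex 2.214 -0.419 -0.649
vertex 2.088 -1.268 -0.506
endloop
endfacet
facet normal -0.644 -0.033 -0.765
outer loop
vertex 0.977 -0.483 -2.116
vertex 0.852 -1.332 -1.974
vertex 0.348 -0.745 -1.575
endloop
endfacet
facet normal -0.251 0.953 0.170
outer loop
vertex 0.977 -0.483 -2.116
vertex 0.348 -0.745 -1.575
vertex 2.214 -0.419 -0.649
endloop
endfacet
facet normal -0.251 0.953 0.170
outer loop
vertex 2.214 -0.419 -0.649
vertex 0.348 -0.745 -1.575
vertex 1.585 -0.681 -0.108
endloop
endfacet
facet normal 0.644 0.033 0.765
outer loop
vertex 2.214 -0.419 -0.649
vertex 1.585 -0.681 -0.108
vertex 2.088 -1.268 -0.506
endloop
endfacet
facet normal -0.644 -0.034 -0.764
outer loop
vertex 0.348 -0.745 -1.575
vertex 0.852 -1.332 -1.974
vertex 0.223 -1.594 -1.432
endloop
endfacet
facet normal -0.751 0.216 0.624
outer loop
vertex 0.348 -0.745 -1.575
vertex 0.223 -1.594 -1.432
vertex 1.585 -0.681 -0.108
endloop
endfacet
facet normal -0.751 0.216 0.624
outer loop
vertex 1.585 -0.681 -0.108
vertex 0.223 -1.594 -1.432
vertex 1.46 -1.53 0.035
endloop
endfacet
facet normal 0.644 0.034 0.764
outer loop
vertex 1.585 -0.681 -0.108
vertex 1.46 -1.53 0.035
vertex 2.088 -1.268 -0.506
endloop
endfacet
facet normal -0.644 -0.033 -0.764
outer loop
vertex 0.223 -1.594 -1.432
vertex 0.852 -1.332 -1.974
vertex 0.726 -2.181 -1.831
endloop
endfacet
facet normal -0.500 -0.737 0.454
outer loop
vertex 0.223 -1.594 -1.432
vertex 0.726 -2.181 -1.831
vertex 1.46 -1.53 0.035
endloop
endfacet
facet normal -0.500 -0.737 0.454
outer loop
vertex 1.46 -1.53 0.035
vertex 0.726 -2.181 -1.831
vertex 1.963 -2.117 -0.364
endloop
endfacet
facet normal 0.644 0.033 0.764
outer loop
vertex 1.46 -1.53 0.035
vertex 1.963 -2.117 -0.364
vertex 2.088 -1.268 -0.506
endloop
endfacet
facet normal -0.644 -0.033 -0.765
outer loop
vertex 0.726 -2.181 -1.831
vertex 0.852 -1.332 -1.974
vertex 1.355 -1.919 -2.372
endloop
endfacet
facet normal 0.251 -0.953 -0.170
outer loop
vertex 0.726 -2.181 -1.831
vertex 1.355 -1.919 -2.372
vertex 1.963 -2.117 -0.364
endloop
endfacet
facet normal 0.251 -0.953 -0.170
outer loop
vertex 1.963 -2.117 -0.364
vertex 1.355 -1.919 -2.372
vertex 2.592 -1.855 -0.905
endloop
endfacet
facet normal 0.644 0.033 0.765
outer loop
vertex 1.963 -2.117 -0.364
vertex 2.592 -1.855 -0.905
vertex 2.088 -1.268 -0.506
endloop
endfacet
facet normal -0.808 0.504 0.305
outer loop
vertex -4.114 0.5 0.741
vertex -3.003 2.338 0.645
vertex -4.624 0.718 -0.971
endloop
endfacet
facet normal -0.517 -0.855 0.045
outer loop
vertex -3.477 0.002 -1.405
vertex -4.114 0.5 0.741
vertex -4.624 0.718 -0.971
endloop
endfacet
facet normal -0.808 0.504 0.305
outer loop
vertex -4.624 0.718 -0.971
vertex -3.003 2.338 0.645
vertex -3.513 2.556 -1.068
endloop
endfacet
facet normal -0.284 0.121 -0.951
outer loop
vertex -3.513 2.556 -1.068
vertex -3.477 0.002 -1.405
vertex -4.624 0.718 -0.971
endloop
endfacet
facet normal 0.284 -0.122 0.951
outer loop
vertex -4.114 0.5 0.741
vertex -1.856 1.622 0.211
vertex -3.003 2.338 0.645
endloop
endfacet
facet normal -0.517 -0.855 0.045
outer loop
vertex -2.967 -0.216 0.308
vertex -4.114 0.5 0.741
vertex -3.477 0.002 -1.405
endloop
endfacet
facet normal 0.283 -0.121 0.951
outer loop
vertex -2.967 -0.216 0.308
vertex -1.856 1.622 0.211
vertex -4.114 0.5 0.741
endloop
endfacet
facet normal 0.517 0.855 -0.045
outer loop
vertex -3.003 2.338 0.645
vertex -1.856 1.622 0.211
vertex -3.513 2.556 -1.068
endloop
endfacet
facet normal -0.283 0.122 -0.951
outer loop
vertex -2.366 1.84 -1.501
vertex -3.477 0.002 -1.405
vertex -3.513 2.556 -1.068
endloop
endfacet
facet normal 0.517 0.855 -0.045
outer loop
vertex -3.513 2.556 -1.068
vertex -1.856 1.622 0.211
vertex -2.366 1.84 -1.501
endloop
endfacet
facet normal 0.808 -0.504 -0.305
outer loop
vertex -2.366 1.84 -1.501
vertex -2.967 -0.216 0.308
vertex -3.477 0.002 -1.405
endloop
endfacet
facet normal 0.808 -0.504 -0.305
outer loop
vertex -1.856 1.622 0.211
vertex -2.967 -0.216 0.308
vertex -2.366 1.84 -1.501
endloop
endfacet

endsolid


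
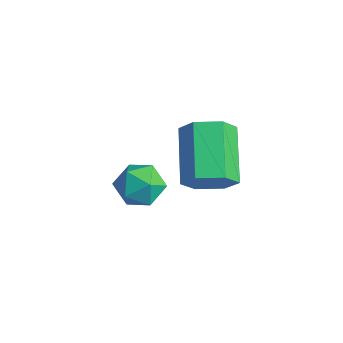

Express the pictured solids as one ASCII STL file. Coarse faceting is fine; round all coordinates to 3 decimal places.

solid 
facet normal 0.107 0.959 0.262
outer loop
vertex -3.144 -2.86 0.386
vertex -2.866 -3.104 1.165
vertex -2.302 -2.991 0.522
endloop
endfacet
facet normal 0.207 0.874 -0.439
outer loop
vertex -3.144 -2.86 0.386
vertex -2.302 -2.991 0.522
vertex -2.669 -3.27 -0.207
endloop
endfacet
facet normal -0.386 0.585 -0.713
outer loop
vertex -3.144 -2.86 0.386
vertex -2.669 -3.27 -0.207
vertex -3.46 -3.556 -0.014
endloop
endfacet
facet normal -0.852 0.491 -0.181
outer loop
vertex -3.144 -2.86 0.386
vertex -3.46 -3.556 -0.014
vertex -3.581 -3.453 0.833
endloop
endfacet
facet normal -0.548 0.722 0.422
outer loop
vertex -3.144 -2.86 0.386
vertex -3.581 -3.453 0.833
vertex -2.866 -3.104 1.165
endloop
endfacet
facet normal 0.742 0.409 -0.530
outer loop
vertex -2.669 -3.27 -0.207
vertex -2.302 -2.991 0.522
vertex -2.099 -3.767 0.207
endloop
endfacet
facet normal 0.579 0.548 0.604
outer loop
vertex -2.302 -2.991 0.522
vertex -2.866 -3.104 1.165
vertex -2.22 -3.664 1.054
endloop
endfacet
facet normal -0.481 0.166 0.861
outer loop
vertex -2.866 -3.104 1.165
vertex -3.581 -3.453 0.833
vertex -3.011 -3.95 1.247
endloop
endfacet
facet normal -0.972 -0.208 -0.113
outer loop
vertex -3.581 -3.453 0.833
vertex -3.46 -3.556 -0.014
vertex -3.378 -4.229 0.518
endloop
endfacet
facet normal -0.217 -0.057 -0.974
outer loop
vertex -3.46 -3.556 -0.014
vertex -2.669 -3.27 -0.207
vertex -2.814 -4.116 -0.125
endloop
endfacet
facet normal 0.852 -0.491 0.181
outer loop
vertex -2.536 -4.36 0.654
vertex -2.099 -3.767 0.207
vertex -2.22 -3.664 1.054
endloop
endfacet
facet normal 0.386 -0.585 0.713
outer loop
vertex -2.536 -4.36 0.654
vertex -2.22 -3.664 1.054
vertex -3.011 -3.95 1.247
endloop
endfacet
facet normal -0.207 -0.874 0.439
outer loop
vertex -2.536 -4.36 0.654
vertex -3.011 -3.95 1.247
vertex -3.378 -4.229 0.518
endloop
endfacet
facet normal -0.107 -0.959 -0.262
outer loop
vertex -2.536 -4.36 0.654
vertex -3.378 -4.229 0.518
vertex -2.814 -4.116 -0.125
endloop
endfacet
facet normal 0.548 -0.722 -0.422
outer loop
vertex -2.536 -4.36 0.654
vertex -2.814 -4.116 -0.125
vertex -2.099 -3.767 0.207
endloop
endfacet
facet normal 0.972 0.208 0.113
outer loop
vertex -2.22 -3.664 1.054
vertex -2.099 -3.767 0.207
vertex -2.302 -2.991 0.522
endloop
endfacet
facet normal 0.217 0.057 0.974
outer loop
vertex -3.011 -3.95 1.247
vertex -2.22 -3.664 1.054
vertex -2.866 -3.104 1.165
endloop
endfacet
facet normal -0.742 -0.409 0.530
outer loop
vertex -3.378 -4.229 0.518
vertex -3.011 -3.95 1.247
vertex -3.581 -3.453 0.833
endloop
endfacet
facet normal -0.579 -0.548 -0.604
outer loop
vertex -2.814 -4.116 -0.125
vertex -3.378 -4.229 0.518
vertex -3.46 -3.556 -0.014
endloop
endfacet
facet normal 0.481 -0.166 -0.861
outer loop
vertex -2.099 -3.767 0.207
vertex -2.814 -4.116 -0.125
vertex -2.669 -3.27 -0.207
endloop
endfacet
facet normal 0.704 -0.500 -0.504
outer loop
vertex -2.155 -0.883 -0.238
vertex -2.744 -1.011 -0.934
vertex -2.204 -0.266 -0.919
endloop
endfacet
facet normal 0.708 0.548 0.445
outer loop
vertex -2.155 -0.883 -0.238
vertex -2.204 -0.266 -0.919
vertex -3.648 0.179 0.829
endloop
endfacet
facet normal 0.708 0.548 0.446
outer loop
vertex -3.648 0.179 0.829
vertex -2.204 -0.266 -0.919
vertex -3.696 0.795 0.148
endloop
endfacet
facet normal -0.704 0.501 0.503
outer loop
vertex -3.648 0.179 0.829
vertex -3.696 0.795 0.148
vertex -4.236 0.051 0.134
endloop
endfacet
facet normal 0.705 -0.501 -0.503
outer loop
vertex -2.204 -0.266 -0.919
vertex -2.744 -1.011 -0.934
vertex -2.792 -0.394 -1.615
endloop
endfacet
facet normal 0.309 0.854 -0.418
outer loop
vertex -2.204 -0.266 -0.919
vertex -2.792 -0.394 -1.615
vertex -3.696 0.795 0.148
endloop
endfacet
facet normal 0.309 0.854 -0.418
outer loop
vertex -3.696 0.795 0.148
vertex -2.792 -0.394 -1.615
vertex -4.285 0.668 -0.547
endloop
endfacet
facet normal -0.703 0.501 0.504
outer loop
vertex -3.696 0.795 0.148
vertex -4.285 0.668 -0.547
vertex -4.236 0.051 0.134
endloop
endfacet
facet normal 0.704 -0.501 -0.503
outer loop
vertex -2.792 -0.394 -1.615
vertex -2.744 -1.011 -0.934
vertex -3.332 -1.139 -1.629
endloop
endfacet
facet normal -0.400 0.306 -0.864
outer loop
vertex -2.792 -0.394 -1.615
vertex -3.332 -1.139 -1.629
vertex -4.285 0.668 -0.547
endloop
endfacet
facet normal -0.399 0.307 -0.864
outer loop
vertex -4.285 0.668 -0.547
vertex -3.332 -1.139 -1.629
vertex -4.825 -0.077 -0.562
endloop
endfacet
facet normal -0.704 0.500 0.504
outer loop
vertex -4.285 0.668 -0.547
vertex -4.825 -0.077 -0.562
vertex -4.236 0.051 0.134
endloop
endfacet
facet normal 0.704 -0.501 -0.503
outer loop
vertex -3.332 -1.139 -1.629
vertex -2.744 -1.011 -0.934
vertex -3.284 -1.755 -0.948
endloop
endfacet
facet normal -0.708 -0.548 -0.446
outer loop
vertex -3.332 -1.139 -1.629
vertex -3.284 -1.755 -0.948
vertex -4.825 -0.077 -0.562
endloop
endfacet
facet normal -0.708 -0.548 -0.445
outer loop
vertex -4.825 -0.077 -0.562
vertex -3.284 -1.755 -0.948
vertex -4.776 -0.694 0.119
endloop
endfacet
facet normal -0.704 0.500 0.504
outer loop
vertex -4.825 -0.077 -0.562
vertex -4.776 -0.694 0.119
vertex -4.236 0.051 0.134
endloop
endfacet
facet normal 0.703 -0.501 -0.504
outer loop
vertex -3.284 -1.755 -0.948
vertex -2.744 -1.011 -0.934
vertex -2.695 -1.628 -0.253
endloop
endfacet
facet normal -0.309 -0.854 0.418
outer loop
vertex -3.284 -1.755 -0.948
vertex -2.695 -1.628 -0.253
vertex -4.776 -0.694 0.119
endloop
endfacet
facet normal -0.309 -0.854 0.418
outer loop
vertex -4.776 -0.694 0.119
vertex -2.695 -1.628 -0.253
vertex -4.188 -0.566 0.815
endloop
endfacet
facet normal -0.705 0.501 0.503
outer loop
vertex -4.776 -0.694 0.119
vertex -4.188 -0.566 0.815
vertex -4.236 0.051 0.134
endloop
endfacet
facet normal 0.704 -0.500 -0.504
outer loop
vertex -2.695 -1.628 -0.253
vertex -2.744 -1.011 -0.934
vertex -2.155 -0.883 -0.238
endloop
endfacet
facet normal 0.400 -0.307 0.864
outer loop
vertex -2.695 -1.628 -0.253
vertex -2.155 -0.883 -0.238
vertex -4.188 -0.566 0.815
endloop
endfacet
facet normal 0.400 -0.306 0.864
outer loop
vertex -4.188 -0.566 0.815
vertex -2.155 -0.883 -0.238
vertex -3.648 0.179 0.829
endloop
endfacet
facet normal -0.704 0.501 0.503
outer loop
vertex -4.188 -0.566 0.815
vertex -3.648 0.179 0.829
vertex -4.236 0.051 0.134
endloop
endfacet

endsolid


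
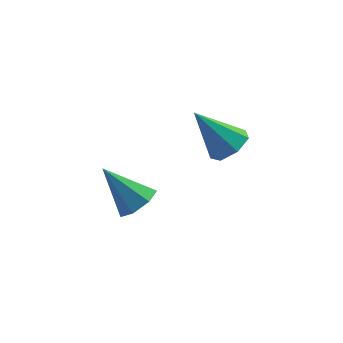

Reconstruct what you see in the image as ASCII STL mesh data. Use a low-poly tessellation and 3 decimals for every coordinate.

solid 
facet normal 0.582 -0.269 -0.768
outer loop
vertex 2.065 -0.529 2.211
vertex 1.509 -0.304 1.711
vertex 2.095 0.116 2.008
endloop
endfacet
facet normal 0.548 0.228 0.805
outer loop
vertex 2.065 -0.529 2.211
vertex 2.095 0.116 2.008
vertex 0.451 0.184 3.109
endloop
endfacet
facet normal 0.582 -0.269 -0.768
outer loop
vertex 2.095 0.116 2.008
vertex 1.509 -0.304 1.711
vertex 1.685 0.445 1.582
endloop
endfacet
facet normal 0.296 0.872 0.389
outer loop
vertex 2.095 0.116 2.008
vertex 1.685 0.445 1.582
vertex 0.451 0.184 3.109
endloop
endfacet
facet normal 0.582 -0.269 -0.768
outer loop
vertex 1.685 0.445 1.582
vertex 1.509 -0.304 1.711
vertex 1.142 0.209 1.253
endloop
endfacet
facet normal -0.338 0.934 -0.113
outer loop
vertex 1.685 0.445 1.582
vertex 1.142 0.209 1.253
vertex 0.451 0.184 3.109
endloop
endfacet
facet normal 0.582 -0.269 -0.767
outer loop
vertex 1.142 0.209 1.253
vertex 1.509 -0.304 1.711
vertex 0.876 -0.413 1.269
endloop
endfacet
facet normal -0.874 0.365 -0.320
outer loop
vertex 1.142 0.209 1.253
vertex 0.876 -0.413 1.269
vertex 0.451 0.184 3.109
endloop
endfacet
facet normal 0.582 -0.269 -0.767
outer loop
vertex 0.876 -0.413 1.269
vertex 1.509 -0.304 1.711
vertex 1.087 -0.953 1.618
endloop
endfacet
facet normal -0.910 -0.406 -0.078
outer loop
vertex 0.876 -0.413 1.269
vertex 1.087 -0.953 1.618
vertex 0.451 0.184 3.109
endloop
endfacet
facet normal 0.582 -0.268 -0.768
outer loop
vertex 1.087 -0.953 1.618
vertex 1.509 -0.304 1.711
vertex 1.616 -1.005 2.037
endloop
endfacet
facet normal -0.420 -0.799 0.430
outer loop
vertex 1.087 -0.953 1.618
vertex 1.616 -1.005 2.037
vertex 0.451 0.184 3.109
endloop
endfacet
facet normal 0.582 -0.268 -0.768
outer loop
vertex 1.616 -1.005 2.037
vertex 1.509 -0.304 1.711
vertex 2.065 -0.529 2.211
endloop
endfacet
facet normal 0.230 -0.518 0.824
outer loop
vertex 1.616 -1.005 2.037
vertex 2.065 -0.529 2.211
vertex 0.451 0.184 3.109
endloop
endfacet
facet normal 0.570 -0.406 -0.715
outer loop
vertex -0.795 1.194 -1.629
vertex -1.301 0.591 -1.69
vertex -1.304 1.277 -2.082
endloop
endfacet
facet normal 0.122 0.992 0.044
outer loop
vertex -0.795 1.194 -1.629
vertex -1.304 1.277 -2.082
vertex -2.339 1.329 -0.39
endloop
endfacet
facet normal 0.570 -0.406 -0.715
outer loop
vertex -1.304 1.277 -2.082
vertex -1.301 0.591 -1.69
vertex -1.81 0.843 -2.239
endloop
endfacet
facet normal -0.543 0.761 -0.355
outer loop
vertex -1.304 1.277 -2.082
vertex -1.81 0.843 -2.239
vertex -2.339 1.329 -0.39
endloop
endfacet
facet normal 0.570 -0.406 -0.715
outer loop
vertex -1.81 0.843 -2.239
vertex -1.301 0.591 -1.69
vertex -1.934 0.219 -1.983
endloop
endfacet
facet normal -0.954 0.070 -0.291
outer loop
vertex -1.81 0.843 -2.239
vertex -1.934 0.219 -1.983
vertex -2.339 1.329 -0.39
endloop
endfacet
facet normal 0.570 -0.406 -0.715
outer loop
vertex -1.934 0.219 -1.983
vertex -1.301 0.591 -1.69
vertex -1.581 -0.125 -1.506
endloop
endfacet
facet normal -0.804 -0.564 0.188
outer loop
vertex -1.934 0.219 -1.983
vertex -1.581 -0.125 -1.506
vertex -2.339 1.329 -0.39
endloop
endfacet
facet normal 0.570 -0.406 -0.714
outer loop
vertex -1.581 -0.125 -1.506
vertex -1.301 0.591 -1.69
vertex -1.018 0.07 -1.168
endloop
endfacet
facet normal -0.205 -0.661 0.722
outer loop
vertex -1.581 -0.125 -1.506
vertex -1.018 0.07 -1.168
vertex -2.339 1.329 -0.39
endloop
endfacet
facet normal 0.569 -0.406 -0.714
outer loop
vertex -1.018 0.07 -1.168
vertex -1.301 0.591 -1.69
vertex -0.668 0.657 -1.223
endloop
endfacet
facet normal 0.393 -0.149 0.908
outer loop
vertex -1.018 0.07 -1.168
vertex -0.668 0.657 -1.223
vertex -2.339 1.329 -0.39
endloop
endfacet
facet normal 0.570 -0.406 -0.715
outer loop
vertex -0.668 0.657 -1.223
vertex -1.301 0.591 -1.69
vertex -0.795 1.194 -1.629
endloop
endfacet
facet normal 0.538 0.586 0.606
outer loop
vertex -0.668 0.657 -1.223
vertex -0.795 1.194 -1.629
vertex -2.339 1.329 -0.39
endloop
endfacet

endsolid


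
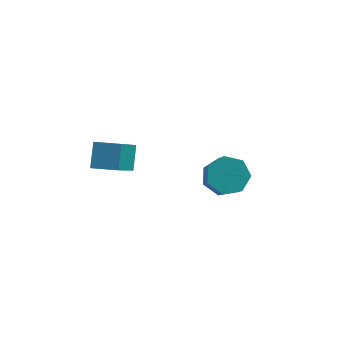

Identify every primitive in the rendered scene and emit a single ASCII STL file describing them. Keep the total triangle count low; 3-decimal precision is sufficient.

solid 
facet normal -0.227 0.655 -0.720
outer loop
vertex 0.836 0.397 -2.0
vertex 0.089 0.23 -1.916
vertex 0.504 0.77 -1.556
endloop
endfacet
facet normal 0.838 0.509 0.199
outer loop
vertex 0.836 0.397 -2.0
vertex 0.504 0.77 -1.556
vertex 1.078 -0.304 -1.228
endloop
endfacet
facet normal 0.838 0.508 0.199
outer loop
vertex 1.078 -0.304 -1.228
vertex 0.504 0.77 -1.556
vertex 0.746 0.07 -0.785
endloop
endfacet
facet normal 0.226 -0.654 0.722
outer loop
vertex 1.078 -0.304 -1.228
vertex 0.746 0.07 -0.785
vertex 0.331 -0.47 -1.144
endloop
endfacet
facet normal -0.226 0.655 -0.721
outer loop
vertex 0.504 0.77 -1.556
vertex 0.089 0.23 -1.916
vertex -0.141 0.737 -1.384
endloop
endfacet
facet normal 0.133 0.754 0.643
outer loop
vertex 0.504 0.77 -1.556
vertex -0.141 0.737 -1.384
vertex 0.746 0.07 -0.785
endloop
endfacet
facet normal 0.134 0.755 0.642
outer loop
vertex 0.746 0.07 -0.785
vertex -0.141 0.737 -1.384
vertex 0.101 0.037 -0.612
endloop
endfacet
facet normal 0.227 -0.654 0.722
outer loop
vertex 0.746 0.07 -0.785
vertex 0.101 0.037 -0.612
vertex 0.331 -0.47 -1.144
endloop
endfacet
facet normal -0.227 0.654 -0.722
outer loop
vertex -0.141 0.737 -1.384
vertex 0.089 0.23 -1.916
vertex -0.613 0.322 -1.612
endloop
endfacet
facet normal -0.671 0.432 0.602
outer loop
vertex -0.141 0.737 -1.384
vertex -0.613 0.322 -1.612
vertex 0.101 0.037 -0.612
endloop
endfacet
facet normal -0.672 0.431 0.602
outer loop
vertex 0.101 0.037 -0.612
vertex -0.613 0.322 -1.612
vertex -0.37 -0.378 -0.84
endloop
endfacet
facet normal 0.227 -0.654 0.722
outer loop
vertex 0.101 0.037 -0.612
vertex -0.37 -0.378 -0.84
vertex 0.331 -0.47 -1.144
endloop
endfacet
facet normal -0.227 0.654 -0.721
outer loop
vertex -0.613 0.322 -1.612
vertex 0.089 0.23 -1.916
vertex -0.556 -0.162 -2.069
endloop
endfacet
facet normal -0.970 -0.217 0.109
outer loop
vertex -0.613 0.322 -1.612
vertex -0.556 -0.162 -2.069
vertex -0.37 -0.378 -0.84
endloop
endfacet
facet normal -0.970 -0.215 0.109
outer loop
vertex -0.37 -0.378 -0.84
vertex -0.556 -0.162 -2.069
vertex -0.314 -0.862 -1.297
endloop
endfacet
facet normal 0.227 -0.655 0.721
outer loop
vertex -0.37 -0.378 -0.84
vertex -0.314 -0.862 -1.297
vertex 0.331 -0.47 -1.144
endloop
endfacet
facet normal -0.227 0.655 -0.721
outer loop
vertex -0.556 -0.162 -2.069
vertex 0.089 0.23 -1.916
vertex -0.014 -0.351 -2.411
endloop
endfacet
facet normal -0.539 -0.701 -0.467
outer loop
vertex -0.556 -0.162 -2.069
vertex -0.014 -0.351 -2.411
vertex -0.314 -0.862 -1.297
endloop
endfacet
facet normal -0.539 -0.701 -0.467
outer loop
vertex -0.314 -0.862 -1.297
vertex -0.014 -0.351 -2.411
vertex 0.228 -1.051 -1.639
endloop
endfacet
facet normal 0.227 -0.655 0.721
outer loop
vertex -0.314 -0.862 -1.297
vertex 0.228 -1.051 -1.639
vertex 0.331 -0.47 -1.144
endloop
endfacet
facet normal -0.227 0.655 -0.721
outer loop
vertex -0.014 -0.351 -2.411
vertex 0.089 0.23 -1.916
vertex 0.606 -0.102 -2.38
endloop
endfacet
facet normal 0.299 -0.658 -0.691
outer loop
vertex -0.014 -0.351 -2.411
vertex 0.606 -0.102 -2.38
vertex 0.228 -1.051 -1.639
endloop
endfacet
facet normal 0.298 -0.658 -0.691
outer loop
vertex 0.228 -1.051 -1.639
vertex 0.606 -0.102 -2.38
vertex 0.848 -0.803 -1.608
endloop
endfacet
facet normal 0.226 -0.655 0.721
outer loop
vertex 0.228 -1.051 -1.639
vertex 0.848 -0.803 -1.608
vertex 0.331 -0.47 -1.144
endloop
endfacet
facet normal -0.227 0.654 -0.721
outer loop
vertex 0.606 -0.102 -2.38
vertex 0.089 0.23 -1.916
vertex 0.836 0.397 -2.0
endloop
endfacet
facet normal 0.911 -0.120 -0.394
outer loop
vertex 0.606 -0.102 -2.38
vertex 0.836 0.397 -2.0
vertex 0.848 -0.803 -1.608
endloop
endfacet
facet normal 0.911 -0.120 -0.394
outer loop
vertex 0.848 -0.803 -1.608
vertex 0.836 0.397 -2.0
vertex 1.078 -0.304 -1.228
endloop
endfacet
facet normal 0.227 -0.654 0.722
outer loop
vertex 0.848 -0.803 -1.608
vertex 1.078 -0.304 -1.228
vertex 0.331 -0.47 -1.144
endloop
endfacet
facet normal -0.997 0.050 -0.067
outer loop
vertex -3.518 -3.681 2.965
vertex -3.344 -2.118 1.529
vertex -3.503 -4.338 2.252
endloop
endfacet
facet normal -0.081 -0.734 0.674
outer loop
vertex -2.616 -4.382 2.311
vertex -3.518 -3.681 2.965
vertex -3.503 -4.338 2.252
endloop
endfacet
facet normal -0.997 0.050 -0.067
outer loop
vertex -3.503 -4.338 2.252
vertex -3.344 -2.118 1.529
vertex -3.329 -2.775 0.815
endloop
endfacet
facet normal 0.015 -0.678 -0.735
outer loop
vertex -3.329 -2.775 0.815
vertex -2.616 -4.382 2.311
vertex -3.503 -4.338 2.252
endloop
endfacet
facet normal -0.015 0.677 0.735
outer loop
vertex -3.518 -3.681 2.965
vertex -2.457 -2.162 1.588
vertex -3.344 -2.118 1.529
endloop
endfacet
facet normal -0.082 -0.734 0.674
outer loop
vertex -2.631 -3.725 3.025
vertex -3.518 -3.681 2.965
vertex -2.616 -4.382 2.311
endloop
endfacet
facet normal -0.016 0.678 0.735
outer loop
vertex -2.631 -3.725 3.025
vertex -2.457 -2.162 1.588
vertex -3.518 -3.681 2.965
endloop
endfacet
facet normal 0.081 0.734 -0.674
outer loop
vertex -3.344 -2.118 1.529
vertex -2.457 -2.162 1.588
vertex -3.329 -2.775 0.815
endloop
endfacet
facet normal 0.016 -0.677 -0.735
outer loop
vertex -2.442 -2.819 0.875
vertex -2.616 -4.382 2.311
vertex -3.329 -2.775 0.815
endloop
endfacet
facet normal 0.082 0.734 -0.674
outer loop
vertex -3.329 -2.775 0.815
vertex -2.457 -2.162 1.588
vertex -2.442 -2.819 0.875
endloop
endfacet
facet normal 0.997 -0.050 0.067
outer loop
vertex -2.442 -2.819 0.875
vertex -2.631 -3.725 3.025
vertex -2.616 -4.382 2.311
endloop
endfacet
facet normal 0.997 -0.050 0.067
outer loop
vertex -2.457 -2.162 1.588
vertex -2.631 -3.725 3.025
vertex -2.442 -2.819 0.875
endloop
endfacet

endsolid


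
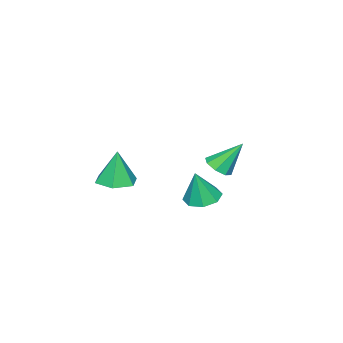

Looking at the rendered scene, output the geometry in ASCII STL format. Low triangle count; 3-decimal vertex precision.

solid 
facet normal -0.252 0.071 -0.965
outer loop
vertex 0.671 -0.724 -3.595
vertex 0.206 -0.022 -3.422
vertex 1.023 -0.17 -3.646
endloop
endfacet
facet normal 0.835 -0.512 0.200
outer loop
vertex 0.671 -0.724 -3.595
vertex 1.023 -0.17 -3.646
vertex 0.614 -0.138 -1.858
endloop
endfacet
facet normal -0.251 0.073 -0.965
outer loop
vertex 1.023 -0.17 -3.646
vertex 0.206 -0.022 -3.422
vertex 0.897 0.471 -3.565
endloop
endfacet
facet normal 0.963 0.162 0.217
outer loop
vertex 1.023 -0.17 -3.646
vertex 0.897 0.471 -3.565
vertex 0.614 -0.138 -1.858
endloop
endfacet
facet normal -0.251 0.071 -0.965
outer loop
vertex 0.897 0.471 -3.565
vertex 0.206 -0.022 -3.422
vertex 0.366 0.823 -3.401
endloop
endfacet
facet normal 0.590 0.724 0.356
outer loop
vertex 0.897 0.471 -3.565
vertex 0.366 0.823 -3.401
vertex 0.614 -0.138 -1.858
endloop
endfacet
facet normal -0.253 0.072 -0.965
outer loop
vertex 0.366 0.823 -3.401
vertex 0.206 -0.022 -3.422
vertex -0.259 0.68 -3.248
endloop
endfacet
facet normal -0.062 0.843 0.535
outer loop
vertex 0.366 0.823 -3.401
vertex -0.259 0.68 -3.248
vertex 0.614 -0.138 -1.858
endloop
endfacet
facet normal -0.251 0.073 -0.965
outer loop
vertex -0.259 0.68 -3.248
vertex 0.206 -0.022 -3.422
vertex -0.611 0.127 -3.198
endloop
endfacet
facet normal -0.613 0.449 0.650
outer loop
vertex -0.259 0.68 -3.248
vertex -0.611 0.127 -3.198
vertex 0.614 -0.138 -1.858
endloop
endfacet
facet normal -0.252 0.071 -0.965
outer loop
vertex -0.611 0.127 -3.198
vertex 0.206 -0.022 -3.422
vertex -0.484 -0.514 -3.278
endloop
endfacet
facet normal -0.741 -0.226 0.633
outer loop
vertex -0.611 0.127 -3.198
vertex -0.484 -0.514 -3.278
vertex 0.614 -0.138 -1.858
endloop
endfacet
facet normal -0.252 0.071 -0.965
outer loop
vertex -0.484 -0.514 -3.278
vertex 0.206 -0.022 -3.422
vertex 0.047 -0.867 -3.443
endloop
endfacet
facet normal -0.370 -0.787 0.494
outer loop
vertex -0.484 -0.514 -3.278
vertex 0.047 -0.867 -3.443
vertex 0.614 -0.138 -1.858
endloop
endfacet
facet normal -0.251 0.071 -0.965
outer loop
vertex 0.047 -0.867 -3.443
vertex 0.206 -0.022 -3.422
vertex 0.671 -0.724 -3.595
endloop
endfacet
facet normal 0.284 -0.906 0.315
outer loop
vertex 0.047 -0.867 -3.443
vertex 0.671 -0.724 -3.595
vertex 0.614 -0.138 -1.858
endloop
endfacet
facet normal 0.365 -0.484 -0.795
outer loop
vertex -1.939 -1.205 -2.699
vertex -2.511 -0.984 -3.096
vertex -1.846 -0.717 -2.953
endloop
endfacet
facet normal 0.723 0.205 0.659
outer loop
vertex -1.939 -1.205 -2.699
vertex -1.846 -0.717 -2.953
vertex -3.149 -0.136 -1.704
endloop
endfacet
facet normal 0.365 -0.483 -0.796
outer loop
vertex -1.846 -0.717 -2.953
vertex -2.511 -0.984 -3.096
vertex -2.142 -0.384 -3.291
endloop
endfacet
facet normal 0.584 0.772 0.250
outer loop
vertex -1.846 -0.717 -2.953
vertex -2.142 -0.384 -3.291
vertex -3.149 -0.136 -1.704
endloop
endfacet
facet normal 0.366 -0.483 -0.795
outer loop
vertex -2.142 -0.384 -3.291
vertex -2.511 -0.984 -3.096
vertex -2.654 -0.403 -3.515
endloop
endfacet
facet normal 0.024 0.990 -0.139
outer loop
vertex -2.142 -0.384 -3.291
vertex -2.654 -0.403 -3.515
vertex -3.149 -0.136 -1.704
endloop
endfacet
facet normal 0.365 -0.484 -0.795
outer loop
vertex -2.654 -0.403 -3.515
vertex -2.511 -0.984 -3.096
vertex -3.082 -0.762 -3.493
endloop
endfacet
facet normal -0.626 0.729 -0.278
outer loop
vertex -2.654 -0.403 -3.515
vertex -3.082 -0.762 -3.493
vertex -3.149 -0.136 -1.704
endloop
endfacet
facet normal 0.365 -0.484 -0.795
outer loop
vertex -3.082 -0.762 -3.493
vertex -2.511 -0.984 -3.096
vertex -3.175 -1.251 -3.238
endloop
endfacet
facet normal -0.986 0.142 -0.087
outer loop
vertex -3.082 -0.762 -3.493
vertex -3.175 -1.251 -3.238
vertex -3.149 -0.136 -1.704
endloop
endfacet
facet normal 0.365 -0.484 -0.795
outer loop
vertex -3.175 -1.251 -3.238
vertex -2.511 -0.984 -3.096
vertex -2.879 -1.583 -2.9
endloop
endfacet
facet normal -0.846 -0.425 0.323
outer loop
vertex -3.175 -1.251 -3.238
vertex -2.879 -1.583 -2.9
vertex -3.149 -0.136 -1.704
endloop
endfacet
facet normal 0.364 -0.484 -0.795
outer loop
vertex -2.879 -1.583 -2.9
vertex -2.511 -0.984 -3.096
vertex -2.367 -1.564 -2.677
endloop
endfacet
facet normal -0.286 -0.642 0.712
outer loop
vertex -2.879 -1.583 -2.9
vertex -2.367 -1.564 -2.677
vertex -3.149 -0.136 -1.704
endloop
endfacet
facet normal 0.365 -0.484 -0.795
outer loop
vertex -2.367 -1.564 -2.677
vertex -2.511 -0.984 -3.096
vertex -1.939 -1.205 -2.699
endloop
endfacet
facet normal 0.363 -0.381 0.850
outer loop
vertex -2.367 -1.564 -2.677
vertex -1.939 -1.205 -2.699
vertex -3.149 -0.136 -1.704
endloop
endfacet
facet normal 0.070 -0.006 -0.998
outer loop
vertex 3.844 -2.933 -1.821
vertex 3.079 -2.426 -1.878
vertex 3.9 -2.015 -1.823
endloop
endfacet
facet normal 0.870 -0.052 0.491
outer loop
vertex 3.844 -2.933 -1.821
vertex 3.9 -2.015 -1.823
vertex 2.961 -2.414 -0.202
endloop
endfacet
facet normal 0.070 -0.006 -0.998
outer loop
vertex 3.9 -2.015 -1.823
vertex 3.079 -2.426 -1.878
vertex 3.135 -1.507 -1.88
endloop
endfacet
facet normal 0.468 0.756 0.457
outer loop
vertex 3.9 -2.015 -1.823
vertex 3.135 -1.507 -1.88
vertex 2.961 -2.414 -0.202
endloop
endfacet
facet normal 0.070 -0.006 -0.998
outer loop
vertex 3.135 -1.507 -1.88
vertex 3.079 -2.426 -1.878
vertex 2.314 -1.918 -1.935
endloop
endfacet
facet normal -0.432 0.811 0.394
outer loop
vertex 3.135 -1.507 -1.88
vertex 2.314 -1.918 -1.935
vertex 2.961 -2.414 -0.202
endloop
endfacet
facet normal 0.070 -0.007 -0.998
outer loop
vertex 2.314 -1.918 -1.935
vertex 3.079 -2.426 -1.878
vertex 2.257 -2.836 -1.933
endloop
endfacet
facet normal -0.930 0.059 0.364
outer loop
vertex 2.314 -1.918 -1.935
vertex 2.257 -2.836 -1.933
vertex 2.961 -2.414 -0.202
endloop
endfacet
facet normal 0.070 -0.007 -0.998
outer loop
vertex 2.257 -2.836 -1.933
vertex 3.079 -2.426 -1.878
vertex 3.022 -3.344 -1.876
endloop
endfacet
facet normal -0.528 -0.750 0.398
outer loop
vertex 2.257 -2.836 -1.933
vertex 3.022 -3.344 -1.876
vertex 2.961 -2.414 -0.202
endloop
endfacet
facet normal 0.070 -0.007 -0.998
outer loop
vertex 3.022 -3.344 -1.876
vertex 3.079 -2.426 -1.878
vertex 3.844 -2.933 -1.821
endloop
endfacet
facet normal 0.372 -0.806 0.461
outer loop
vertex 3.022 -3.344 -1.876
vertex 3.844 -2.933 -1.821
vertex 2.961 -2.414 -0.202
endloop
endfacet

endsolid


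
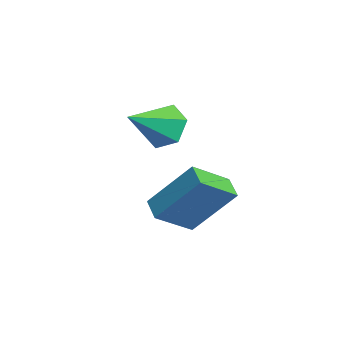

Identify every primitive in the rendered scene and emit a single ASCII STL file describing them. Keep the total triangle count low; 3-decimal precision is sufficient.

solid 
facet normal -0.396 0.766 -0.507
outer loop
vertex -0.291 3.898 1.552
vertex -1.068 3.705 1.867
vertex -0.556 4.25 2.291
endloop
endfacet
facet normal 0.951 0.149 0.270
outer loop
vertex -0.291 3.898 1.552
vertex -0.556 4.25 2.291
vertex -0.392 2.395 2.733
endloop
endfacet
facet normal -0.395 0.766 -0.507
outer loop
vertex -0.556 4.25 2.291
vertex -1.068 3.705 1.867
vertex -1.333 4.057 2.605
endloop
endfacet
facet normal 0.310 0.246 0.918
outer loop
vertex -0.556 4.25 2.291
vertex -1.333 4.057 2.605
vertex -0.392 2.395 2.733
endloop
endfacet
facet normal -0.396 0.765 -0.507
outer loop
vertex -1.333 4.057 2.605
vertex -1.068 3.705 1.867
vertex -1.845 3.511 2.181
endloop
endfacet
facet normal -0.483 -0.208 0.851
outer loop
vertex -1.333 4.057 2.605
vertex -1.845 3.511 2.181
vertex -0.392 2.395 2.733
endloop
endfacet
facet normal -0.396 0.766 -0.507
outer loop
vertex -1.845 3.511 2.181
vertex -1.068 3.705 1.867
vertex -1.58 3.159 1.442
endloop
endfacet
facet normal -0.635 -0.761 0.134
outer loop
vertex -1.845 3.511 2.181
vertex -1.58 3.159 1.442
vertex -0.392 2.395 2.733
endloop
endfacet
facet normal -0.396 0.766 -0.507
outer loop
vertex -1.58 3.159 1.442
vertex -1.068 3.705 1.867
vertex -0.803 3.353 1.128
endloop
endfacet
facet normal 0.007 -0.858 -0.514
outer loop
vertex -1.58 3.159 1.442
vertex -0.803 3.353 1.128
vertex -0.392 2.395 2.733
endloop
endfacet
facet normal -0.396 0.766 -0.507
outer loop
vertex -0.803 3.353 1.128
vertex -1.068 3.705 1.867
vertex -0.291 3.898 1.552
endloop
endfacet
facet normal 0.799 -0.404 -0.446
outer loop
vertex -0.803 3.353 1.128
vertex -0.291 3.898 1.552
vertex -0.392 2.395 2.733
endloop
endfacet
facet normal -0.943 -0.017 0.332
outer loop
vertex 1.726 2.406 0.333
vertex 2.224 3.579 1.809
vertex 1.412 3.587 -0.5
endloop
endfacet
facet normal -0.255 -0.602 -0.757
outer loop
vertex 2.176 3.601 -0.769
vertex 1.726 2.406 0.333
vertex 1.412 3.587 -0.5
endloop
endfacet
facet normal -0.943 -0.017 0.332
outer loop
vertex 1.412 3.587 -0.5
vertex 2.224 3.579 1.809
vertex 1.91 4.761 0.975
endloop
endfacet
facet normal -0.213 0.798 -0.563
outer loop
vertex 1.91 4.761 0.975
vertex 2.176 3.601 -0.769
vertex 1.412 3.587 -0.5
endloop
endfacet
facet normal 0.213 -0.799 0.563
outer loop
vertex 1.726 2.406 0.333
vertex 2.988 3.593 1.54
vertex 2.224 3.579 1.809
endloop
endfacet
facet normal -0.255 -0.602 -0.757
outer loop
vertex 2.49 2.419 0.065
vertex 1.726 2.406 0.333
vertex 2.176 3.601 -0.769
endloop
endfacet
facet normal 0.211 -0.798 0.564
outer loop
vertex 2.49 2.419 0.065
vertex 2.988 3.593 1.54
vertex 1.726 2.406 0.333
endloop
endfacet
facet normal 0.255 0.602 0.757
outer loop
vertex 2.224 3.579 1.809
vertex 2.988 3.593 1.54
vertex 1.91 4.761 0.975
endloop
endfacet
facet normal -0.211 0.799 -0.563
outer loop
vertex 2.674 4.774 0.707
vertex 2.176 3.601 -0.769
vertex 1.91 4.761 0.975
endloop
endfacet
facet normal 0.255 0.602 0.757
outer loop
vertex 1.91 4.761 0.975
vertex 2.988 3.593 1.54
vertex 2.674 4.774 0.707
endloop
endfacet
facet normal 0.943 0.017 -0.332
outer loop
vertex 2.674 4.774 0.707
vertex 2.49 2.419 0.065
vertex 2.176 3.601 -0.769
endloop
endfacet
facet normal 0.943 0.017 -0.332
outer loop
vertex 2.988 3.593 1.54
vertex 2.49 2.419 0.065
vertex 2.674 4.774 0.707
endloop
endfacet

endsolid
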